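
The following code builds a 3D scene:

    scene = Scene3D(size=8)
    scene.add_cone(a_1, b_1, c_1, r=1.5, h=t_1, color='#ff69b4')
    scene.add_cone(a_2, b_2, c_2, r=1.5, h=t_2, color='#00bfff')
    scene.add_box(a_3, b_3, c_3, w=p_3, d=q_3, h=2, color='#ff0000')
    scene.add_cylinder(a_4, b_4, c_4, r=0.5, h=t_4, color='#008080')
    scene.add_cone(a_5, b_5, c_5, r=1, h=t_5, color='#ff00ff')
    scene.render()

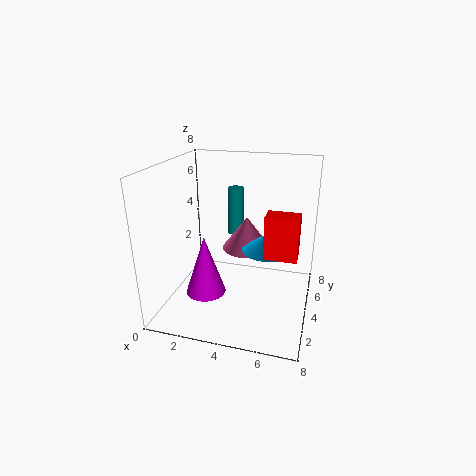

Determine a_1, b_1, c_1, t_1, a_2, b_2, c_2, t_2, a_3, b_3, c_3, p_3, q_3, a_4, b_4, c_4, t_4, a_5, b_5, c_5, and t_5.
a_1 = 4
b_1 = 6
c_1 = 2.5
t_1 = 2
a_2 = 5.5
b_2 = 5
c_2 = 3
t_2 = 1
a_3 = 6
b_3 = 1
c_3 = 4.5
p_3 = 1.5
q_3 = 1
a_4 = 3
b_4 = 7
c_4 = 3
t_4 = 3
a_5 = 3
b_5 = 1.5
c_5 = 2
t_5 = 3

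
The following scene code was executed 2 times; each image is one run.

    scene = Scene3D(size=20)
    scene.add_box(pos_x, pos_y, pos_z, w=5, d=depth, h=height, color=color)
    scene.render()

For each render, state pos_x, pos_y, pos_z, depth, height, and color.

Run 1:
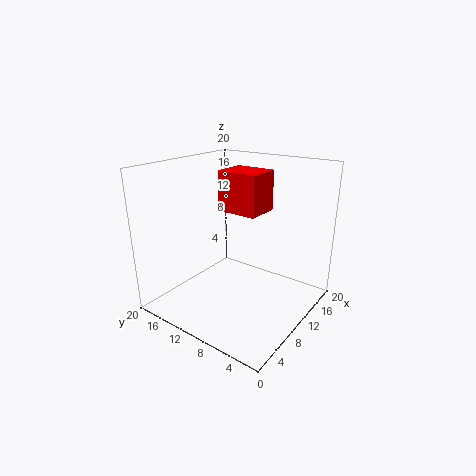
pos_x = 10.75
pos_y = 8
pos_z = 13
depth = 6
height = 5.75
color = 'red'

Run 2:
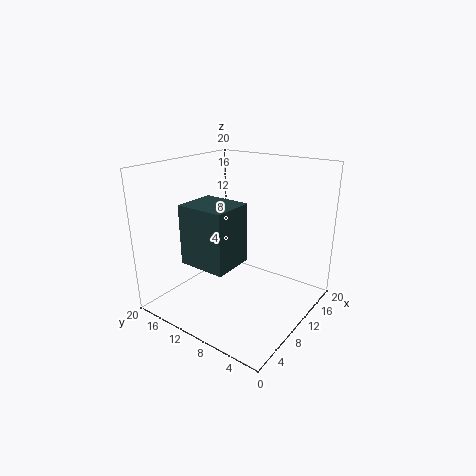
pos_x = 0.25
pos_y = 5.25
pos_z = 10
depth = 5.75
height = 7
color = 'darkslategray'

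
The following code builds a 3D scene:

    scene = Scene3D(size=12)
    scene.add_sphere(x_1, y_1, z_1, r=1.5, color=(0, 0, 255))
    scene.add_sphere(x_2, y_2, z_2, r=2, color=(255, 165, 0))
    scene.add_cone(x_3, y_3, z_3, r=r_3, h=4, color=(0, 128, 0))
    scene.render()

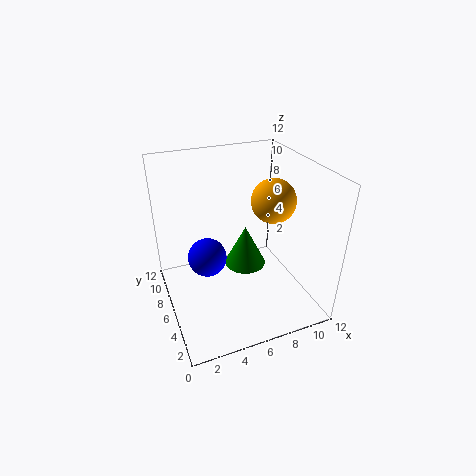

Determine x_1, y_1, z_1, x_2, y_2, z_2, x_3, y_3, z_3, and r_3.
x_1 = 3, y_1 = 5, z_1 = 5.5, x_2 = 10, y_2 = 7.5, z_2 = 8, x_3 = 8, y_3 = 9, z_3 = 1, r_3 = 2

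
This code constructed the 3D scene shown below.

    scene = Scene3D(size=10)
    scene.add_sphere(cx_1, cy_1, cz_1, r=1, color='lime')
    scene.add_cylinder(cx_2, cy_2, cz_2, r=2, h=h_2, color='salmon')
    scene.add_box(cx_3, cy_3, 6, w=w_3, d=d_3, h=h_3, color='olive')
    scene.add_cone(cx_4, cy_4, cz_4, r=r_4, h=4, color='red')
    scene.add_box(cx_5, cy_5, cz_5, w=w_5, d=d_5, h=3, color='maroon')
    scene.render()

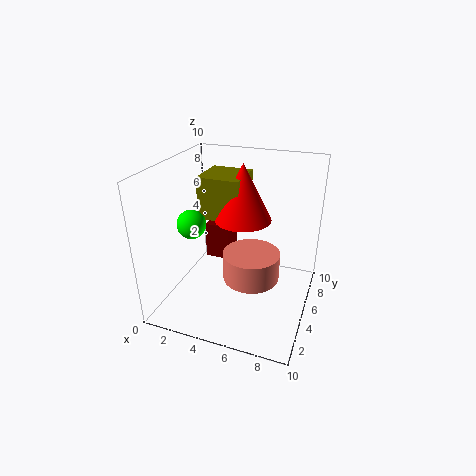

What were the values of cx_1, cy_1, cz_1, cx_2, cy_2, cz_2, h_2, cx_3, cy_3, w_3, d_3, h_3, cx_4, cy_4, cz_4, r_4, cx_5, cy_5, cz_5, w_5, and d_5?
cx_1 = 2, cy_1 = 4, cz_1 = 6, cx_2 = 6, cy_2 = 5, cz_2 = 2, h_2 = 2, cx_3 = 2, cy_3 = 5, w_3 = 3, d_3 = 3, h_3 = 3, cx_4 = 5, cy_4 = 6, cz_4 = 6, r_4 = 2, cx_5 = 1, cy_5 = 8, cz_5 = 1, w_5 = 2, d_5 = 2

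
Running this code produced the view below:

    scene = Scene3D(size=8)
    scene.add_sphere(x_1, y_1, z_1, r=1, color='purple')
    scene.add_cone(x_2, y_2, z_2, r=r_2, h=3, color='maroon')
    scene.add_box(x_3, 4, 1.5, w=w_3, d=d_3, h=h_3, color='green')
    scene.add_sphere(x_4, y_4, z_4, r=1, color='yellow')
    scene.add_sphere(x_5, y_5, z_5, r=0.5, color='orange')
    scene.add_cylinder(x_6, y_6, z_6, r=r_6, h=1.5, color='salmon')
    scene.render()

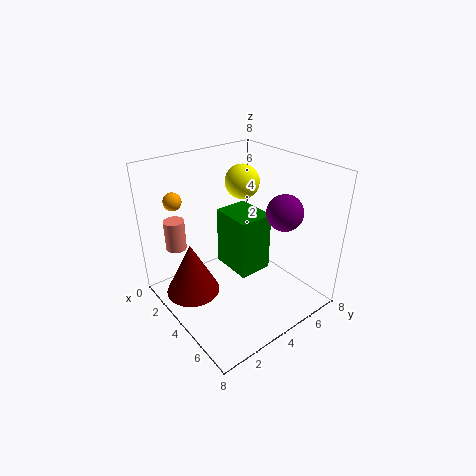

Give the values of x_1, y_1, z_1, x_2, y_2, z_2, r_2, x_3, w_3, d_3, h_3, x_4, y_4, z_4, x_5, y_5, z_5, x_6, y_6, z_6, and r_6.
x_1 = 5.5, y_1 = 6, z_1 = 5.5, x_2 = 3, y_2 = 1.5, z_2 = 1, r_2 = 1.5, x_3 = 2, w_3 = 2.5, d_3 = 2, h_3 = 3.5, x_4 = 2.5, y_4 = 5.5, z_4 = 6.5, x_5 = 1.5, y_5 = 1.5, z_5 = 6, x_6 = 3.5, y_6 = 0.5, z_6 = 4.5, r_6 = 0.5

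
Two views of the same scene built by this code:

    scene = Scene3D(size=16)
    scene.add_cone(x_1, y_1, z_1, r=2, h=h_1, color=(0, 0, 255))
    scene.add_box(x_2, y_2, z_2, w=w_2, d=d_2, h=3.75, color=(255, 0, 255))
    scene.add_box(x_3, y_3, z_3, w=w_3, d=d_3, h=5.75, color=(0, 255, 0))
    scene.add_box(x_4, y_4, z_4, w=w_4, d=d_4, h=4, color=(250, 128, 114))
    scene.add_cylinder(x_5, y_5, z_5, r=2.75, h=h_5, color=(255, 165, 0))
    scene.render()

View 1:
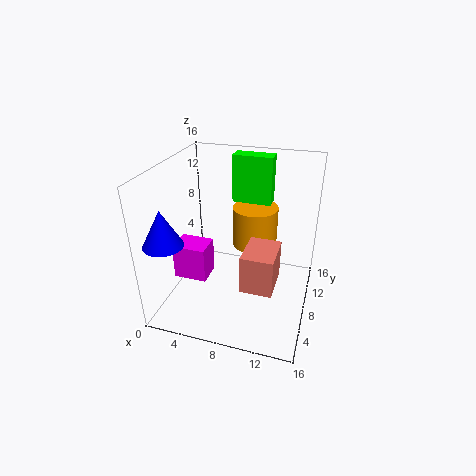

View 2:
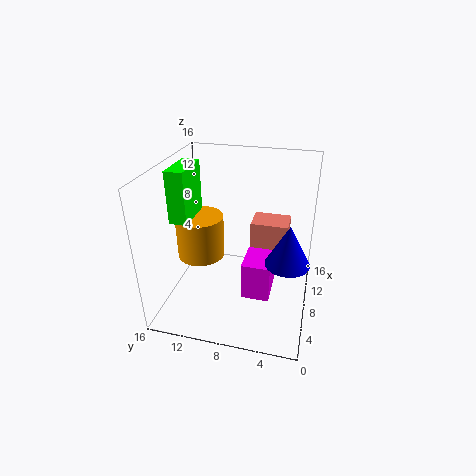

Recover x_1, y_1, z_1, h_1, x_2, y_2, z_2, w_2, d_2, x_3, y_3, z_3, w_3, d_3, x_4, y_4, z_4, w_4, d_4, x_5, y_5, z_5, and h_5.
x_1 = 2.25; y_1 = 2; z_1 = 9.5; h_1 = 3.75; x_2 = 2.25; y_2 = 3.5; z_2 = 4.75; w_2 = 3.5; d_2 = 2.75; x_3 = 5.75; y_3 = 13; z_3 = 10; w_3 = 4.75; d_3 = 2; x_4 = 9.75; y_4 = 2.75; z_4 = 5; w_4 = 3.25; d_4 = 4.25; x_5 = 8.75; y_5 = 12.75; z_5 = 4.75; h_5 = 5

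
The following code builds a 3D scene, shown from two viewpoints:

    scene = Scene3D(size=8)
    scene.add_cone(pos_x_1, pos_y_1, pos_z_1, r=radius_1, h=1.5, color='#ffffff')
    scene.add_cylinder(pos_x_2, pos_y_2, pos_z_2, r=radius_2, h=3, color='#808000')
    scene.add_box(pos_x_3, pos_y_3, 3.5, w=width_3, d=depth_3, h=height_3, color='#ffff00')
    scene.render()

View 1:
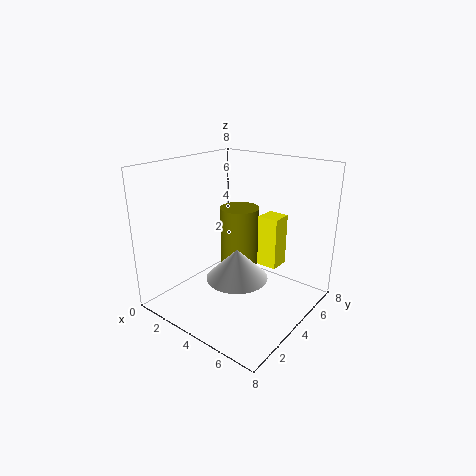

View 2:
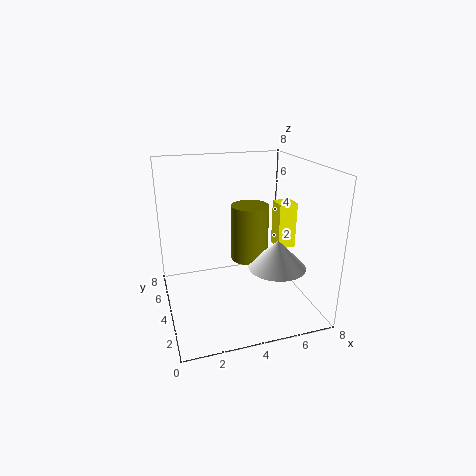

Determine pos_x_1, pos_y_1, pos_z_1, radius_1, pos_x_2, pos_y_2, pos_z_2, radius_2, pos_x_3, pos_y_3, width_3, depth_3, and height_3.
pos_x_1 = 5.5
pos_y_1 = 2
pos_z_1 = 3
radius_1 = 1.5
pos_x_2 = 4.5
pos_y_2 = 3.5
pos_z_2 = 3
radius_2 = 1
pos_x_3 = 6
pos_y_3 = 3
width_3 = 1
depth_3 = 1
height_3 = 2.5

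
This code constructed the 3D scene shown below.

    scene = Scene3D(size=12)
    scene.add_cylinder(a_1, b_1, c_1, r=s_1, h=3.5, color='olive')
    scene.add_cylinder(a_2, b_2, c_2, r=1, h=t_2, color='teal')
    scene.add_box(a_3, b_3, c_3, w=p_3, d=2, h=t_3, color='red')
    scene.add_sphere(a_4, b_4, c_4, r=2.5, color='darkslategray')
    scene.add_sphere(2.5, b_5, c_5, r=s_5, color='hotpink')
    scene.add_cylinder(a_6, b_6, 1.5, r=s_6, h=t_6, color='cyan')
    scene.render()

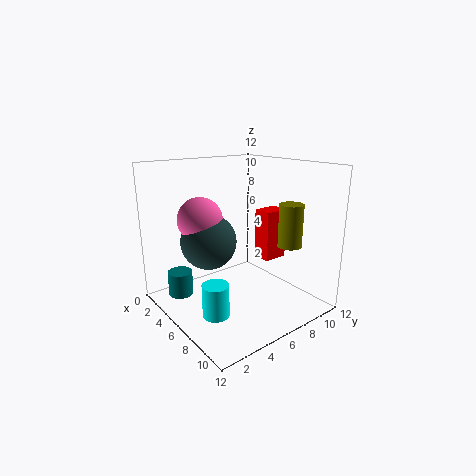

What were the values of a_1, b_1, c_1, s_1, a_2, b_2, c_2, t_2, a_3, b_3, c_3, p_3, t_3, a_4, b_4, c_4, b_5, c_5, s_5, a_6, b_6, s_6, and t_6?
a_1 = 9, b_1 = 9, c_1 = 5.5, s_1 = 1, a_2 = 4, b_2 = 1.5, c_2 = 1.5, t_2 = 2, a_3 = 7, b_3 = 7, c_3 = 4.5, p_3 = 1.5, t_3 = 4, a_4 = 3, b_4 = 5, c_4 = 5, b_5 = 4.5, c_5 = 7, s_5 = 2, a_6 = 8.5, b_6 = 2, s_6 = 1, t_6 = 2.5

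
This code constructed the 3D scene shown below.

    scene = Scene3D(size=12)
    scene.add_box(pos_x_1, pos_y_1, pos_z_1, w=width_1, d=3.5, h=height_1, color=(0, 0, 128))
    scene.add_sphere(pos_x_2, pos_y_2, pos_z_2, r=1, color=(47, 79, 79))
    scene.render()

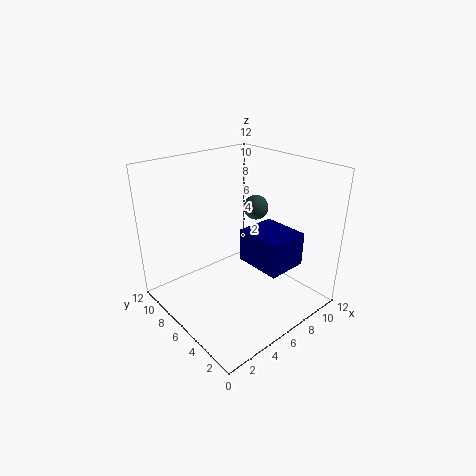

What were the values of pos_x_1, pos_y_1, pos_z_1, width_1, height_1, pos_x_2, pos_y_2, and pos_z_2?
pos_x_1 = 4.5; pos_y_1 = 0.5; pos_z_1 = 5.5; width_1 = 3; height_1 = 2.5; pos_x_2 = 7.5; pos_y_2 = 5.5; pos_z_2 = 8.5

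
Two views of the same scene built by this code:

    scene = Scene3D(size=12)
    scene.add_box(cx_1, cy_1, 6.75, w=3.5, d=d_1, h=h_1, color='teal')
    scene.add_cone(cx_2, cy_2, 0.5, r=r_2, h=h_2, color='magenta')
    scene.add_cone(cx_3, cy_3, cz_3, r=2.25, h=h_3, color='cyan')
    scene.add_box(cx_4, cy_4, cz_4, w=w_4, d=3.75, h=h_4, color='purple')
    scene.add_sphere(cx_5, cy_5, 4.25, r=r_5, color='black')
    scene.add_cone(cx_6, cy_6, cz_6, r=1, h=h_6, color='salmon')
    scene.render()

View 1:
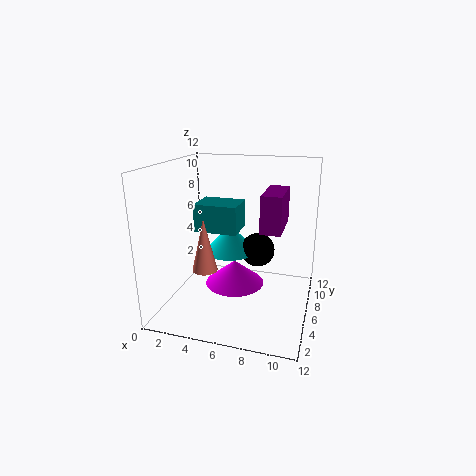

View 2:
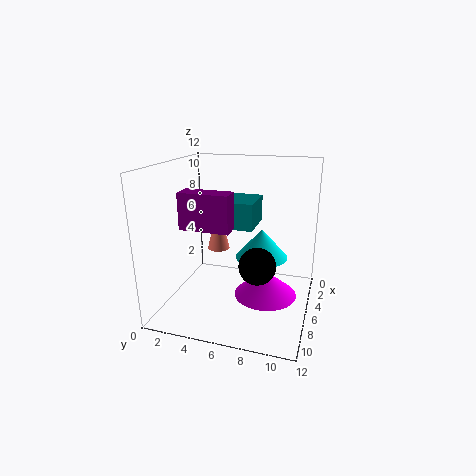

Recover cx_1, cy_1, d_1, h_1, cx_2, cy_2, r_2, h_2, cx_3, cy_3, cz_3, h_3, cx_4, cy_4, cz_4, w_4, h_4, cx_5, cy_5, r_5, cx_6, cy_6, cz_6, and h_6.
cx_1 = 2.75
cy_1 = 4.5
d_1 = 2.75
h_1 = 2.25
cx_2 = 5
cy_2 = 8.25
r_2 = 2.75
h_2 = 2.25
cx_3 = 4.75
cy_3 = 7.75
cz_3 = 4
h_3 = 2.5
cx_4 = 8.5
cy_4 = 2.75
cz_4 = 7.75
w_4 = 1.5
h_4 = 2.75
cx_5 = 7.25
cy_5 = 8
r_5 = 1.5
cx_6 = 4
cy_6 = 3.5
cz_6 = 4
h_6 = 4.25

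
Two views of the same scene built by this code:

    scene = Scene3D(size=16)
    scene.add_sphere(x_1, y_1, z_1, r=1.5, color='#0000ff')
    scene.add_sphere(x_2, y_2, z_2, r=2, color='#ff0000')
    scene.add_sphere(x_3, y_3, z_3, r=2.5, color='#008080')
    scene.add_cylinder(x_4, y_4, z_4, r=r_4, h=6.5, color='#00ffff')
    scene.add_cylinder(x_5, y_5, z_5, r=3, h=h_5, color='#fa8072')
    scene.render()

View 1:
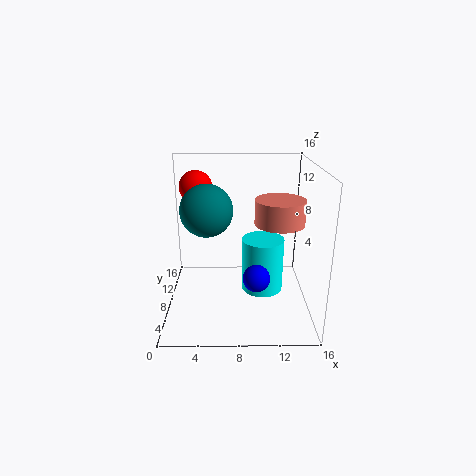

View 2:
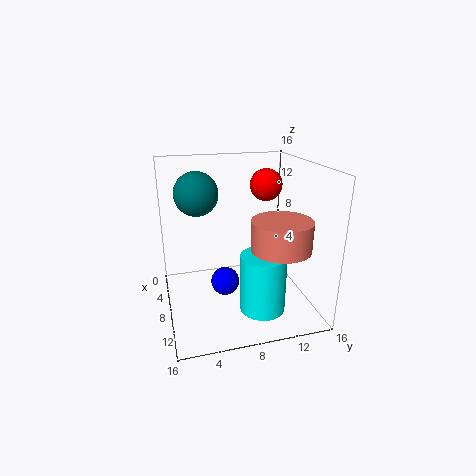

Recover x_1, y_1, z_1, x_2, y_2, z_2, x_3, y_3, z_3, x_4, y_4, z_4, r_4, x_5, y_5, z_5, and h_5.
x_1 = 10, y_1 = 6, z_1 = 4, x_2 = 3, y_2 = 13, z_2 = 12.5, x_3 = 5, y_3 = 4, z_3 = 12.5, x_4 = 11, y_4 = 10, z_4 = 0.5, r_4 = 2.5, x_5 = 13, y_5 = 11, z_5 = 8.5, h_5 = 3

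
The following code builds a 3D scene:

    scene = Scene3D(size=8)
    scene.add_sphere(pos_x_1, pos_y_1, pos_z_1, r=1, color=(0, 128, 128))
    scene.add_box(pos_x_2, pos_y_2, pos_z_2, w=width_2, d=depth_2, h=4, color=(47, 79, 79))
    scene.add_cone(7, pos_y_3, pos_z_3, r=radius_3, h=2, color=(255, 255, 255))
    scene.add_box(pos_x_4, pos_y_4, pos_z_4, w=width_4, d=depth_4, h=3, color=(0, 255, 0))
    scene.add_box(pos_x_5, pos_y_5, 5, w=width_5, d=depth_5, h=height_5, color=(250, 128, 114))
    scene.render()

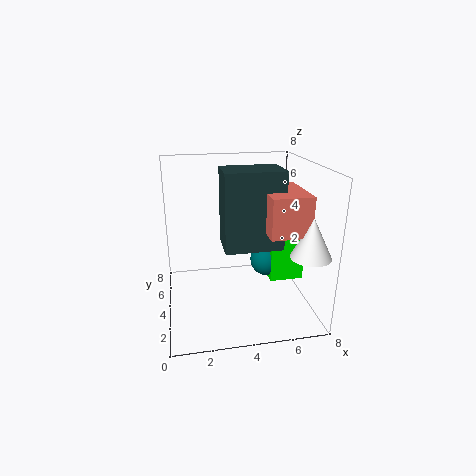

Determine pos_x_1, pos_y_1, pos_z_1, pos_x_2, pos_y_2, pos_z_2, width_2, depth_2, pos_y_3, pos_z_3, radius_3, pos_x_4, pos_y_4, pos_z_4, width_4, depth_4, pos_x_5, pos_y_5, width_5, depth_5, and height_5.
pos_x_1 = 6; pos_y_1 = 5; pos_z_1 = 2; pos_x_2 = 3; pos_y_2 = 2; pos_z_2 = 4; width_2 = 3; depth_2 = 2; pos_y_3 = 1; pos_z_3 = 4; radius_3 = 1; pos_x_4 = 6; pos_y_4 = 4; pos_z_4 = 1; width_4 = 2; depth_4 = 2; pos_x_5 = 5; pos_y_5 = 1; width_5 = 2; depth_5 = 3; height_5 = 2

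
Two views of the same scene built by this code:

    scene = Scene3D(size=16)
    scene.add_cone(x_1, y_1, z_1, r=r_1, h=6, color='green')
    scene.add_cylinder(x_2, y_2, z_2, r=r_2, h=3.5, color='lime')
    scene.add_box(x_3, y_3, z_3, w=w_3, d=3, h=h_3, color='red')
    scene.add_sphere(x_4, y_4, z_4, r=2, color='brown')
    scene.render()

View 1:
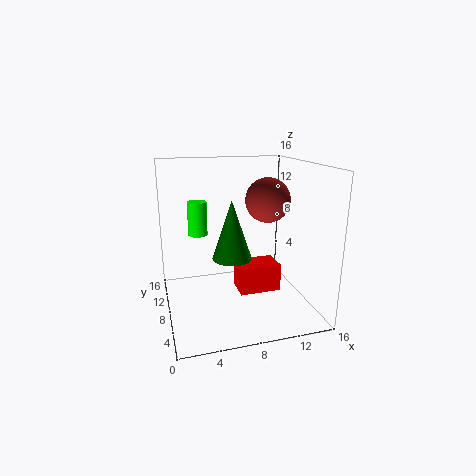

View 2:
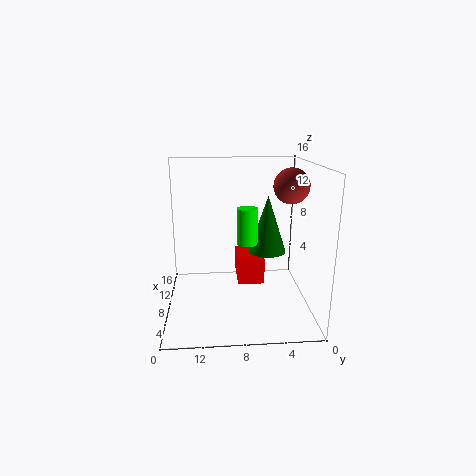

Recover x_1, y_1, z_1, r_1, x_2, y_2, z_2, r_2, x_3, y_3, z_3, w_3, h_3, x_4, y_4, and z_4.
x_1 = 6.5
y_1 = 5
z_1 = 7
r_1 = 2
x_2 = 3.5
y_2 = 7.5
z_2 = 9
r_2 = 1
x_3 = 7.5
y_3 = 5
z_3 = 2.5
w_3 = 4.5
h_3 = 3
x_4 = 9
y_4 = 2
z_4 = 13.5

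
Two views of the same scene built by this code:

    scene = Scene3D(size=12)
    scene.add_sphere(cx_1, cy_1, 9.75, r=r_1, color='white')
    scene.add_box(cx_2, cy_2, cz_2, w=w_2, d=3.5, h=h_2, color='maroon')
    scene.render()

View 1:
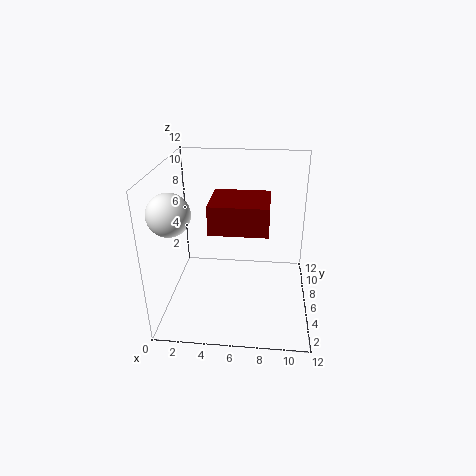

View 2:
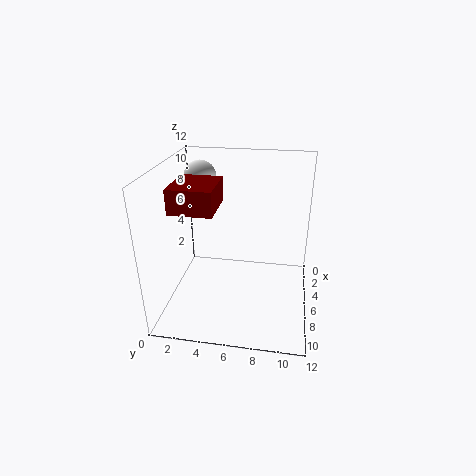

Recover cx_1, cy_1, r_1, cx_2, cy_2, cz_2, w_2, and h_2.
cx_1 = 1.75, cy_1 = 1.75, r_1 = 1.5, cx_2 = 4.5, cy_2 = 1, cz_2 = 8.75, w_2 = 4, h_2 = 2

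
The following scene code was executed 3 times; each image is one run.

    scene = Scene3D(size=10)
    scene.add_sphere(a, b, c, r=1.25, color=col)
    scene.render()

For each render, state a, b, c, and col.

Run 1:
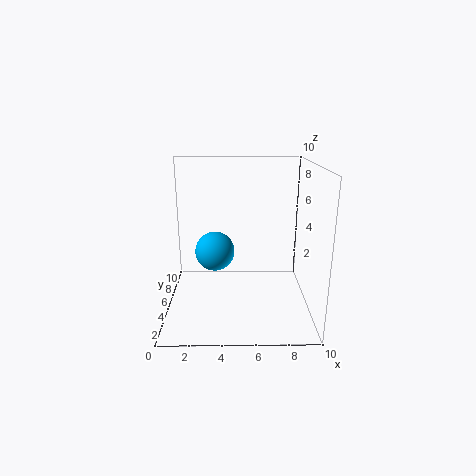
a = 3.5; b = 3.25; c = 4.75; col = 'deepskyblue'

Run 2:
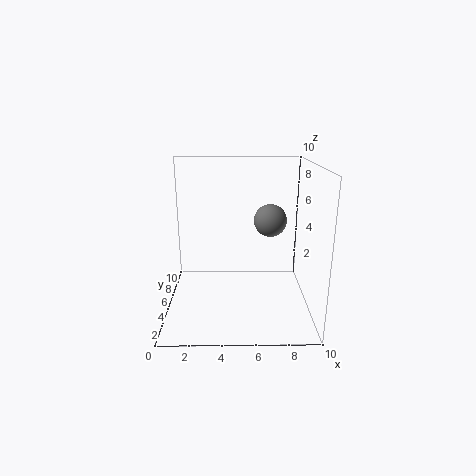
a = 7.5; b = 7.5; c = 5.5; col = 'gray'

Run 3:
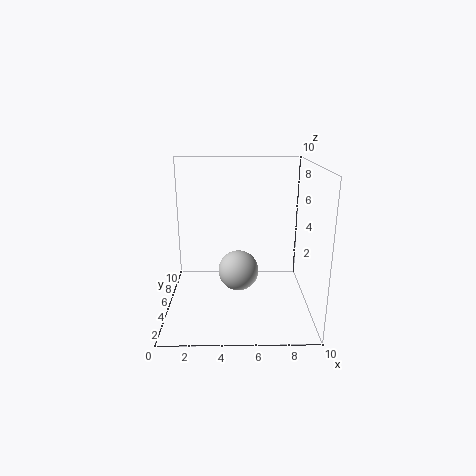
a = 5; b = 2.5; c = 3.75; col = 'lightgray'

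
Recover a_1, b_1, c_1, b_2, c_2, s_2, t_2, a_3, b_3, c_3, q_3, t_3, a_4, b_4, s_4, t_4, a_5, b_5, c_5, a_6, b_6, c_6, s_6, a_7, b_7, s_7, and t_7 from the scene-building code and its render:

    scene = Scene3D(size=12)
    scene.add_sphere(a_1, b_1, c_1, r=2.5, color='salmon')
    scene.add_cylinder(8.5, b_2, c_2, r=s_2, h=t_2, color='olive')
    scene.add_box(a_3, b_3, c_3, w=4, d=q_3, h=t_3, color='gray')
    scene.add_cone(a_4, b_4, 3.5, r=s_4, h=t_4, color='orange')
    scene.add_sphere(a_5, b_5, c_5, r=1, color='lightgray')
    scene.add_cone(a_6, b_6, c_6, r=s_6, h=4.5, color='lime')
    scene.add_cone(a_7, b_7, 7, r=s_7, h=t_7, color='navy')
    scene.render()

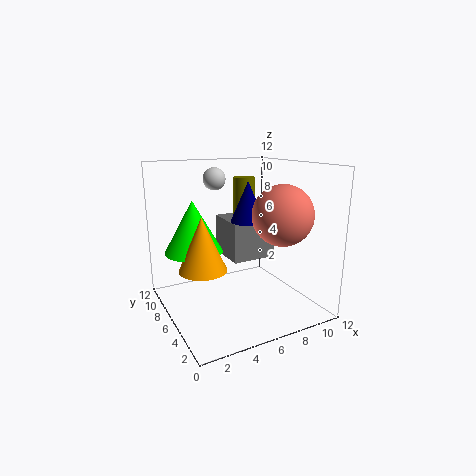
a_1 = 9
b_1 = 4
c_1 = 8
b_2 = 9.5
c_2 = 6.5
s_2 = 1
t_2 = 4
a_3 = 6
b_3 = 6.5
c_3 = 3.5
q_3 = 4
t_3 = 3.5
a_4 = 3
b_4 = 6.5
s_4 = 2
t_4 = 4.5
a_5 = 5.5
b_5 = 9.5
c_5 = 10.5
a_6 = 3
b_6 = 8.5
c_6 = 4.5
s_6 = 2.5
a_7 = 7.5
b_7 = 7
s_7 = 1.5
t_7 = 3.5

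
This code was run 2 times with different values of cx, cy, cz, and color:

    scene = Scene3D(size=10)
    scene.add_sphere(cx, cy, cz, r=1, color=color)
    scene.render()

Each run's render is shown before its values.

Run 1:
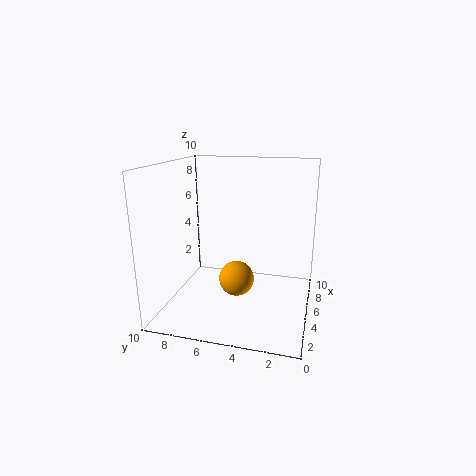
cx = 1, cy = 4, cz = 4, color = 'orange'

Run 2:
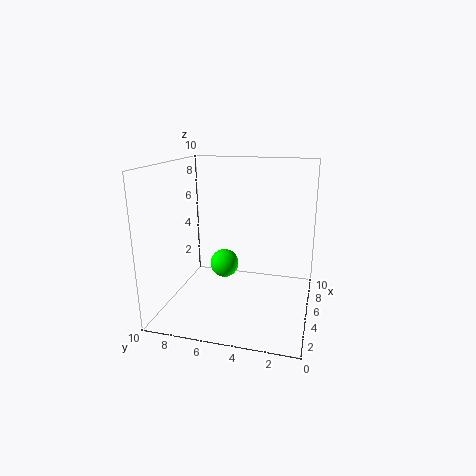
cx = 5, cy = 6, cz = 3, color = 'lime'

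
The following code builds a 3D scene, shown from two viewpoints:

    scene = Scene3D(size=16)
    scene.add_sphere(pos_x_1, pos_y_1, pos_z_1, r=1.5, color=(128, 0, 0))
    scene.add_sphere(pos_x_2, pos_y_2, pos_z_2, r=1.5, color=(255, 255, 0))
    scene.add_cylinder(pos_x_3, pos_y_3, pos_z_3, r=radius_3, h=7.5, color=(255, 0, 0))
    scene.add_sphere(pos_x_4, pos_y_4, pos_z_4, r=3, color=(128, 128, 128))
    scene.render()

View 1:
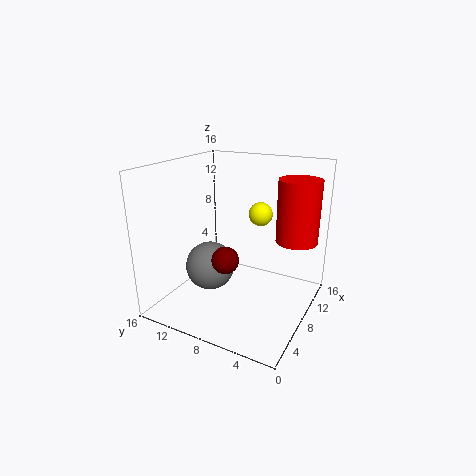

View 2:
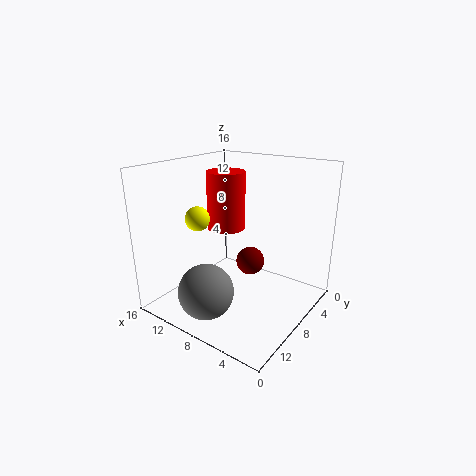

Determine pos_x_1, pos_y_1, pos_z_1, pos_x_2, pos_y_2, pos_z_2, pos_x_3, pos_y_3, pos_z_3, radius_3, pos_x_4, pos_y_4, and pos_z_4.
pos_x_1 = 6
pos_y_1 = 8.5
pos_z_1 = 6
pos_x_2 = 14
pos_y_2 = 8
pos_z_2 = 9
pos_x_3 = 13.5
pos_y_3 = 3
pos_z_3 = 6.5
radius_3 = 2.5
pos_x_4 = 9
pos_y_4 = 12.5
pos_z_4 = 3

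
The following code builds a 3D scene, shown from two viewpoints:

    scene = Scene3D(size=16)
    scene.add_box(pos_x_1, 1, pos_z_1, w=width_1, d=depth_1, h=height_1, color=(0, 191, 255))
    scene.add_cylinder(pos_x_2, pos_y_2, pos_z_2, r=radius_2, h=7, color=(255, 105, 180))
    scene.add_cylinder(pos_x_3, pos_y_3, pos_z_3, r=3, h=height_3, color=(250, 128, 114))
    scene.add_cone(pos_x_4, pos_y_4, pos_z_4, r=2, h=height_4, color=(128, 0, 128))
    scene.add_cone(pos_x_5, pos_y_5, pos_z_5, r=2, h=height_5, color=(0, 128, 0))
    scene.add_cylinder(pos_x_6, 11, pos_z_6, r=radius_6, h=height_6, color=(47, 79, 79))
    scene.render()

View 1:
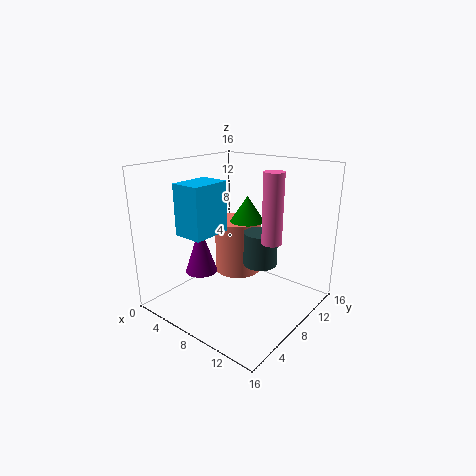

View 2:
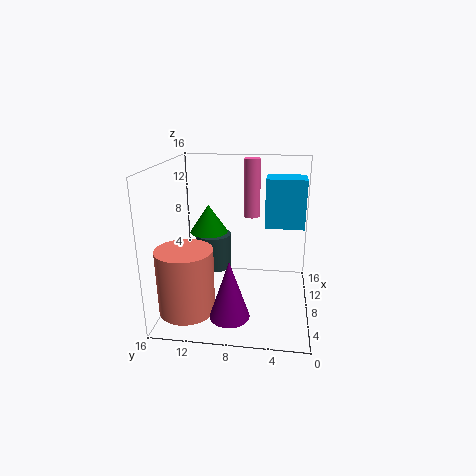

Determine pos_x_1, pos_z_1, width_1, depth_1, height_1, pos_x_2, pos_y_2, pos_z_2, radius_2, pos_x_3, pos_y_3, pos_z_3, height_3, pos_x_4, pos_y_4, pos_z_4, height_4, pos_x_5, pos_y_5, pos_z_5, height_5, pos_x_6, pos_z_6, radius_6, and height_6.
pos_x_1 = 6; pos_z_1 = 10; width_1 = 3; depth_1 = 4; height_1 = 5; pos_x_2 = 13; pos_y_2 = 7; pos_z_2 = 9; radius_2 = 1; pos_x_3 = 4; pos_y_3 = 13; pos_z_3 = 1; height_3 = 7; pos_x_4 = 2; pos_y_4 = 8; pos_z_4 = 2; height_4 = 6; pos_x_5 = 7; pos_y_5 = 11; pos_z_5 = 9; height_5 = 3; pos_x_6 = 9; pos_z_6 = 4; radius_6 = 2; height_6 = 4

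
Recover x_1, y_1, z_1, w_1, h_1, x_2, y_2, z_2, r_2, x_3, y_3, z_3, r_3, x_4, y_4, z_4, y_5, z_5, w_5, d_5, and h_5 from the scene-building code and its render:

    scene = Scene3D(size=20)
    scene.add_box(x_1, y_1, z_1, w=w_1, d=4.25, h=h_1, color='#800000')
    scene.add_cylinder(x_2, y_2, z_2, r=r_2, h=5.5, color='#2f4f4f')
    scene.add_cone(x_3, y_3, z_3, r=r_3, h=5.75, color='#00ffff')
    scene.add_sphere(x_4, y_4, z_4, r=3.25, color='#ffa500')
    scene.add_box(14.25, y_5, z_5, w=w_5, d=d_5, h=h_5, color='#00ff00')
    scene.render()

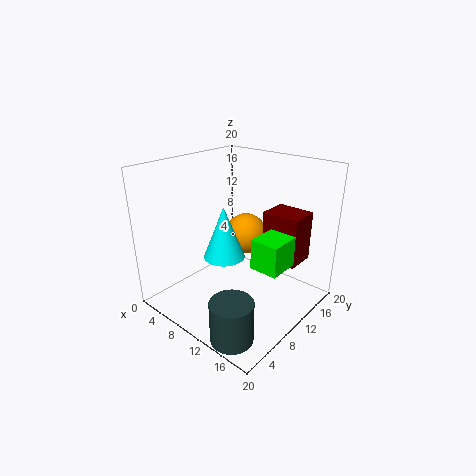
x_1 = 12
y_1 = 13
z_1 = 6.5
w_1 = 5.25
h_1 = 7
x_2 = 15.25
y_2 = 2.75
z_2 = 0.25
r_2 = 2.75
x_3 = 14.5
y_3 = 2.5
z_3 = 12
r_3 = 2.25
x_4 = 6.5
y_4 = 16
z_4 = 7.5
y_5 = 7.5
z_5 = 8
w_5 = 3.75
d_5 = 4.25
h_5 = 4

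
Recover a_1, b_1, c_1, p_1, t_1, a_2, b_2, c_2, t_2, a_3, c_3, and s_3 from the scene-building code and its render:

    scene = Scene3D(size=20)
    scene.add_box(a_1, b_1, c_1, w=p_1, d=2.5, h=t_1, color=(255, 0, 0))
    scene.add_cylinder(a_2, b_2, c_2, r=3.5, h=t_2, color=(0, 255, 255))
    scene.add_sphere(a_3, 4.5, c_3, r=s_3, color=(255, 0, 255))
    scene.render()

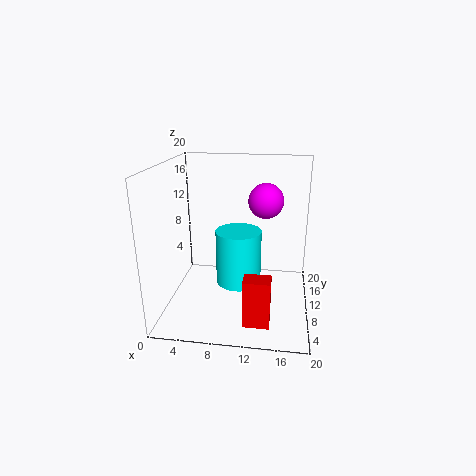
a_1 = 11.5
b_1 = 3
c_1 = 0.5
p_1 = 3.5
t_1 = 6.5
a_2 = 9.5
b_2 = 14
c_2 = 1
t_2 = 8.5
a_3 = 14
c_3 = 17
s_3 = 2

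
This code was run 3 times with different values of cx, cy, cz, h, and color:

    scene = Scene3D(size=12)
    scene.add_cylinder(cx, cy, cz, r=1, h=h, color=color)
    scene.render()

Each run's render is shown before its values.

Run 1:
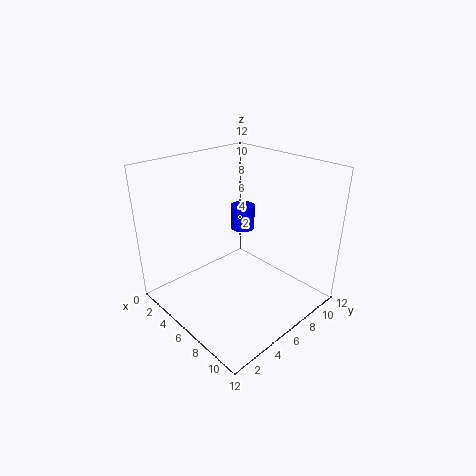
cx = 5.5
cy = 7
cz = 6.5
h = 2
color = 'blue'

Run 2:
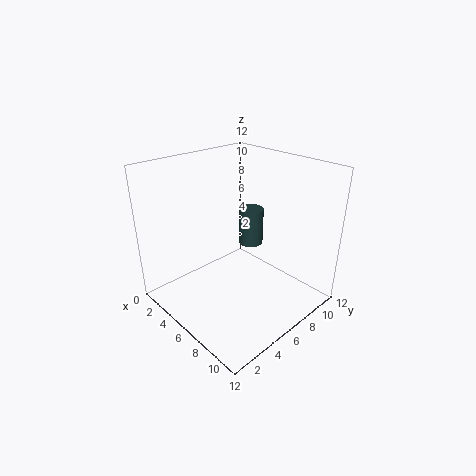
cx = 6.5
cy = 7
cz = 5.5
h = 3
color = 'darkslategray'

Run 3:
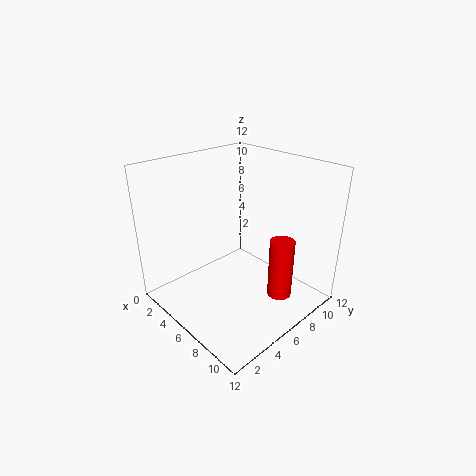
cx = 9.5
cy = 7.5
cz = 1.5
h = 5
color = 'red'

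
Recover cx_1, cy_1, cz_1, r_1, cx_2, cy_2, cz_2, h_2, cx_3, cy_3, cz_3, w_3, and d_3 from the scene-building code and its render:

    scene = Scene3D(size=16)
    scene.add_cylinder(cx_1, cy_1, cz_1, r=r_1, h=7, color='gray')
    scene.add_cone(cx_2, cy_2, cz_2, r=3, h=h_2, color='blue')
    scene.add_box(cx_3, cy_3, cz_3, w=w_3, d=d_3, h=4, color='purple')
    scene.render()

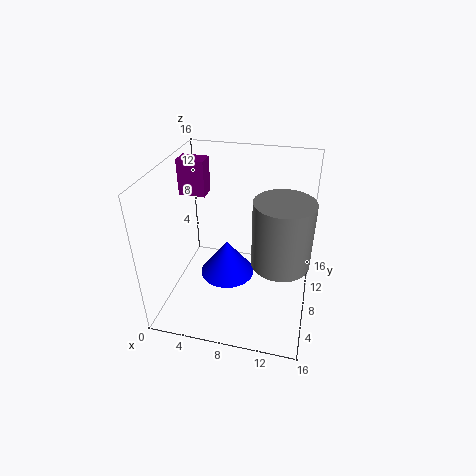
cx_1 = 13, cy_1 = 6, cz_1 = 7, r_1 = 3, cx_2 = 7, cy_2 = 7, cz_2 = 4, h_2 = 4, cx_3 = 1, cy_3 = 9, cz_3 = 12, w_3 = 3, d_3 = 2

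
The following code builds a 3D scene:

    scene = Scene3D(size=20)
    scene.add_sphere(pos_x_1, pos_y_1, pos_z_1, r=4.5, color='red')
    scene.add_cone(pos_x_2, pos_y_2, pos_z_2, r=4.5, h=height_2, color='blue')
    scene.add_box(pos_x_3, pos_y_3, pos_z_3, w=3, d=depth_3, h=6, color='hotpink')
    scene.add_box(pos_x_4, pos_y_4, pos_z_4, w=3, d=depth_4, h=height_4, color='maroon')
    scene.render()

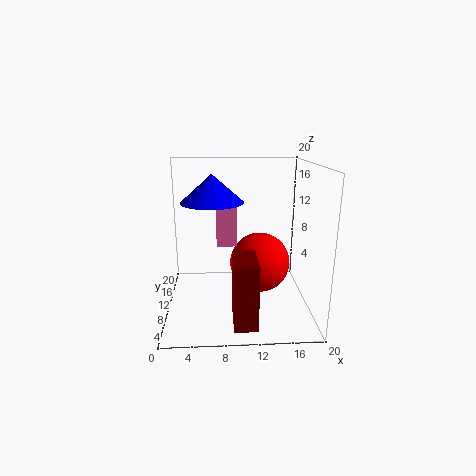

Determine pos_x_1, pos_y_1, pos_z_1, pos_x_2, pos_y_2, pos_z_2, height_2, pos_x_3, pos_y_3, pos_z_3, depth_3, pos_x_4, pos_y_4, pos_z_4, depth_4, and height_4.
pos_x_1 = 13.5, pos_y_1 = 13, pos_z_1 = 5, pos_x_2 = 6.5, pos_y_2 = 12.5, pos_z_2 = 14.5, height_2 = 4, pos_x_3 = 7, pos_y_3 = 12, pos_z_3 = 8, depth_3 = 5.5, pos_x_4 = 9, pos_y_4 = 1, pos_z_4 = 1, depth_4 = 5.5, height_4 = 8.5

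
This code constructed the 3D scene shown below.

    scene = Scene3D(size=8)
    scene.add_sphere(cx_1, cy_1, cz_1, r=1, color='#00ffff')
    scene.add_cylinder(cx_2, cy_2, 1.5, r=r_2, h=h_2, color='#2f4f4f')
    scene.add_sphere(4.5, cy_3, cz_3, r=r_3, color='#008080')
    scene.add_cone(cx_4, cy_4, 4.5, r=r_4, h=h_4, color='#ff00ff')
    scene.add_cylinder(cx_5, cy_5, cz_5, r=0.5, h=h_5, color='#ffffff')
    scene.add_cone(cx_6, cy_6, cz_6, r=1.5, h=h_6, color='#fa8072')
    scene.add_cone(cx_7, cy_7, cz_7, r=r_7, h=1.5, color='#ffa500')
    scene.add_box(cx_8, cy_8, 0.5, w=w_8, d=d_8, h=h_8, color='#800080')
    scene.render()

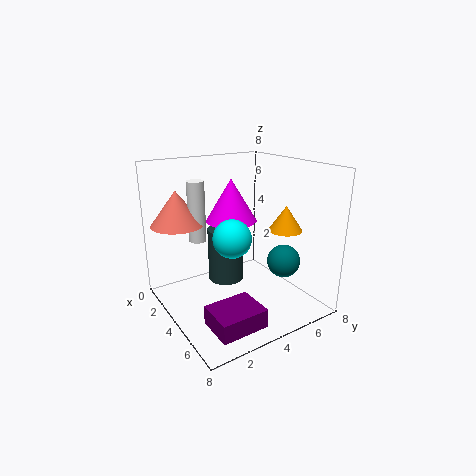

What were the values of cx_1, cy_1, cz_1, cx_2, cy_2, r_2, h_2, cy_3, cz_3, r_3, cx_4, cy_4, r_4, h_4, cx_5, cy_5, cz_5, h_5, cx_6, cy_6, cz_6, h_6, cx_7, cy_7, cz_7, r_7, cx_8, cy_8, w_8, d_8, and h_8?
cx_1 = 5, cy_1 = 3, cz_1 = 4.5, cx_2 = 3.5, cy_2 = 3.5, r_2 = 1, h_2 = 3, cy_3 = 7, cz_3 = 2, r_3 = 1, cx_4 = 2.5, cy_4 = 4.5, r_4 = 1.5, h_4 = 2.5, cx_5 = 2, cy_5 = 2.5, cz_5 = 3.5, h_5 = 3.5, cx_6 = 1.5, cy_6 = 1.5, cz_6 = 4.5, h_6 = 2, cx_7 = 4.5, cy_7 = 7, cz_7 = 4, r_7 = 1, cx_8 = 5.5, cy_8 = 1, w_8 = 2, d_8 = 2.5, h_8 = 1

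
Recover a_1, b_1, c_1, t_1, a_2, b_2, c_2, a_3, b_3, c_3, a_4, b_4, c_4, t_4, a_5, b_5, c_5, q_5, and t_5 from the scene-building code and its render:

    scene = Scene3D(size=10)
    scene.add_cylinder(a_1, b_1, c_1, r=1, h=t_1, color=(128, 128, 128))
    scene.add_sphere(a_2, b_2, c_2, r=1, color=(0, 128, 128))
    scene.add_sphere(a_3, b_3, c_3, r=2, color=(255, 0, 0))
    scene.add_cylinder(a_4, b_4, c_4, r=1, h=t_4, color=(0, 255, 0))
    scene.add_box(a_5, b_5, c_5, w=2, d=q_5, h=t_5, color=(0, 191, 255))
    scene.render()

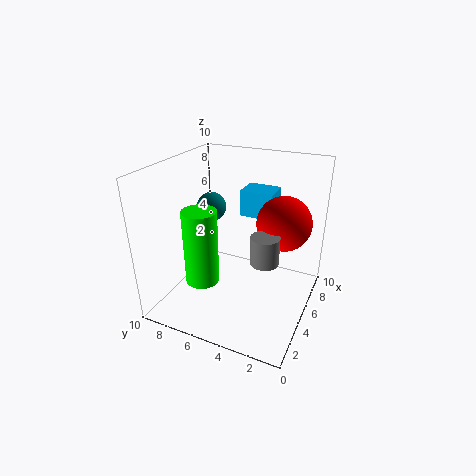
a_1 = 5, b_1 = 3, c_1 = 3.5, t_1 = 2, a_2 = 5, b_2 = 7, c_2 = 7, a_3 = 7.5, b_3 = 2.5, c_3 = 5.5, a_4 = 1, b_4 = 5.5, c_4 = 4, t_4 = 4.5, a_5 = 7.5, b_5 = 3.5, c_5 = 5.5, q_5 = 2.5, t_5 = 2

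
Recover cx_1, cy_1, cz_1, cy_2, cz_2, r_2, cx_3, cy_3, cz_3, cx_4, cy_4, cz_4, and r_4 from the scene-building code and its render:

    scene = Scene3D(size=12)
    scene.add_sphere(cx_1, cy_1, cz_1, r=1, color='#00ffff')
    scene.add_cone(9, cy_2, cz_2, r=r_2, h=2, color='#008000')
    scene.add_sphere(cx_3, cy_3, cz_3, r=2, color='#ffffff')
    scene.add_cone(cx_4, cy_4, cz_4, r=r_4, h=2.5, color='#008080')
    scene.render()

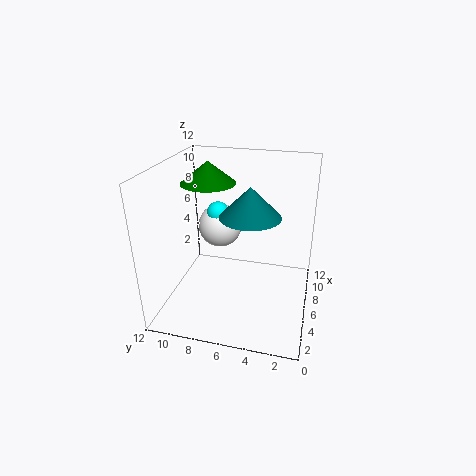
cx_1 = 8.5; cy_1 = 8.5; cz_1 = 7; cy_2 = 9.5; cz_2 = 9.5; r_2 = 2.5; cx_3 = 9; cy_3 = 8.5; cz_3 = 5.5; cx_4 = 6; cy_4 = 5; cz_4 = 8; r_4 = 2.5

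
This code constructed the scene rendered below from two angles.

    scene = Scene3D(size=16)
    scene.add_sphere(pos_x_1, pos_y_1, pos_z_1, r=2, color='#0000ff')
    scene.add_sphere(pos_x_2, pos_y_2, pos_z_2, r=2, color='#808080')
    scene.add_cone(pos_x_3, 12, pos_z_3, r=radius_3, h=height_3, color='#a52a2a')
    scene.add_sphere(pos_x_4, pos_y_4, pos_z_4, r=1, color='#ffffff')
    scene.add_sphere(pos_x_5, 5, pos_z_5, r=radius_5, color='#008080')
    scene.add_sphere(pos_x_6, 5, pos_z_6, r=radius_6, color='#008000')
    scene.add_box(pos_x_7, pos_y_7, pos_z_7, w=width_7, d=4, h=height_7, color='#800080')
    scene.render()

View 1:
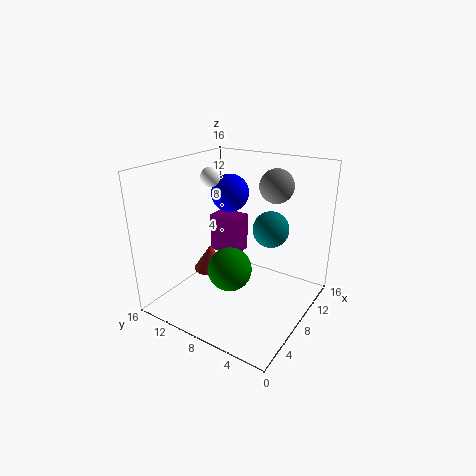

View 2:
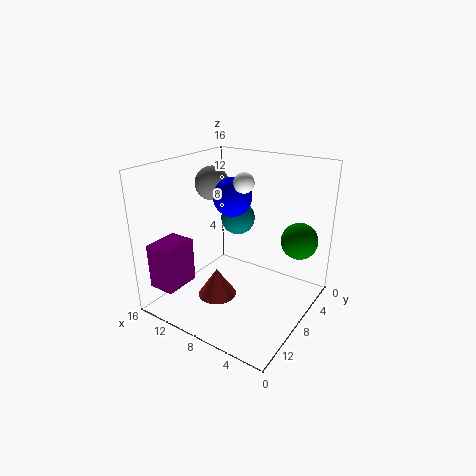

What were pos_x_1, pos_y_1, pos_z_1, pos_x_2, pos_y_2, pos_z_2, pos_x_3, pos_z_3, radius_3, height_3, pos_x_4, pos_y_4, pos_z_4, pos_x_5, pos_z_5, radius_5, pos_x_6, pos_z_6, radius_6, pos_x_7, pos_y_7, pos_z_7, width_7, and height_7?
pos_x_1 = 8, pos_y_1 = 9, pos_z_1 = 13, pos_x_2 = 13, pos_y_2 = 6, pos_z_2 = 13, pos_x_3 = 8, pos_z_3 = 3, radius_3 = 2, height_3 = 3, pos_x_4 = 6, pos_y_4 = 10, pos_z_4 = 15, pos_x_5 = 10, pos_z_5 = 9, radius_5 = 2, pos_x_6 = 2, pos_z_6 = 8, radius_6 = 2, pos_x_7 = 12, pos_y_7 = 11, pos_z_7 = 3, width_7 = 3, height_7 = 5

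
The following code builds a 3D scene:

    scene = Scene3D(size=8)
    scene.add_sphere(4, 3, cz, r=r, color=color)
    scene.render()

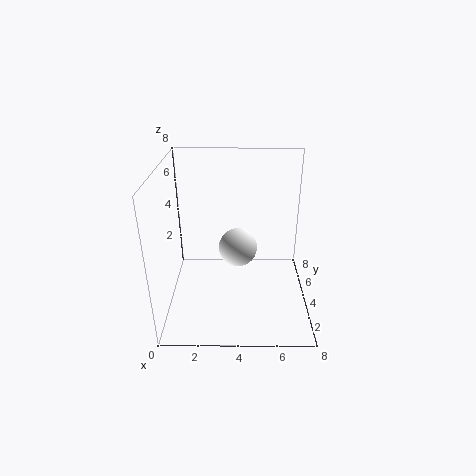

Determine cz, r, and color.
cz = 4
r = 1
color = 'white'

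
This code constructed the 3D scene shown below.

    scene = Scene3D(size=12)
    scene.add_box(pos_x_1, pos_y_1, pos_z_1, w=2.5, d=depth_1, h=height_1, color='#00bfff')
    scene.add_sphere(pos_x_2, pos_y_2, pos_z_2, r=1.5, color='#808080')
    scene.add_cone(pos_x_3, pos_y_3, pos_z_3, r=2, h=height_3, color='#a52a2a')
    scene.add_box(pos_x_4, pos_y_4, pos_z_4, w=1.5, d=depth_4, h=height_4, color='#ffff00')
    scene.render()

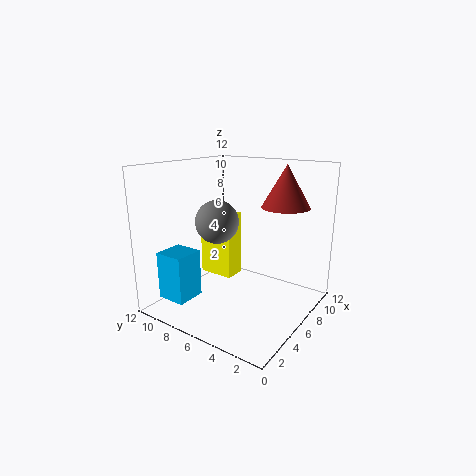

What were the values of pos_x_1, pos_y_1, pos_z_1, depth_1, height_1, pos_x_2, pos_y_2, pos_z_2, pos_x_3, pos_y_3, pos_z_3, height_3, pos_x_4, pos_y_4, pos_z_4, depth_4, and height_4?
pos_x_1 = 1.5, pos_y_1 = 8.5, pos_z_1 = 1, depth_1 = 2.5, height_1 = 4, pos_x_2 = 2, pos_y_2 = 5, pos_z_2 = 8.5, pos_x_3 = 8.5, pos_y_3 = 3, pos_z_3 = 8.5, height_3 = 3.5, pos_x_4 = 2, pos_y_4 = 4, pos_z_4 = 4.5, depth_4 = 2.5, height_4 = 4.5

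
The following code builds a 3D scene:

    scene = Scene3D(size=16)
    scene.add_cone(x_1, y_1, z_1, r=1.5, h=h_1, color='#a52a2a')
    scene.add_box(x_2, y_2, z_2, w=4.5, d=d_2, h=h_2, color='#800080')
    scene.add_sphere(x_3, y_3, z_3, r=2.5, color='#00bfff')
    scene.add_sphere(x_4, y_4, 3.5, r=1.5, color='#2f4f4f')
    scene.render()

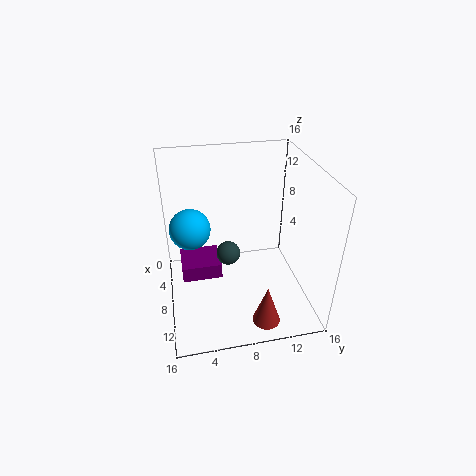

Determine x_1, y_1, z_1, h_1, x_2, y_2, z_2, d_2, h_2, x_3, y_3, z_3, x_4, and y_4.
x_1 = 13.5, y_1 = 10, z_1 = 0.5, h_1 = 4.5, x_2 = 1, y_2 = 1.5, z_2 = 0.5, d_2 = 5, h_2 = 2, x_3 = 3.5, y_3 = 3, z_3 = 7, x_4 = 4.5, y_4 = 7.5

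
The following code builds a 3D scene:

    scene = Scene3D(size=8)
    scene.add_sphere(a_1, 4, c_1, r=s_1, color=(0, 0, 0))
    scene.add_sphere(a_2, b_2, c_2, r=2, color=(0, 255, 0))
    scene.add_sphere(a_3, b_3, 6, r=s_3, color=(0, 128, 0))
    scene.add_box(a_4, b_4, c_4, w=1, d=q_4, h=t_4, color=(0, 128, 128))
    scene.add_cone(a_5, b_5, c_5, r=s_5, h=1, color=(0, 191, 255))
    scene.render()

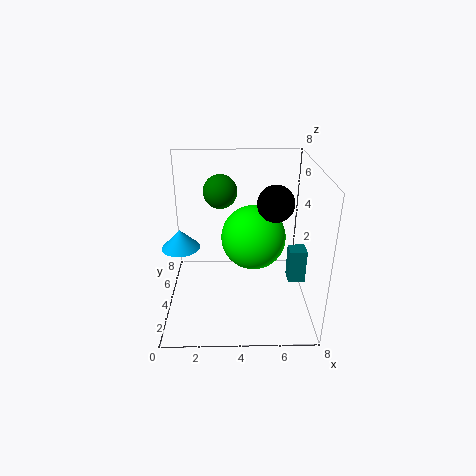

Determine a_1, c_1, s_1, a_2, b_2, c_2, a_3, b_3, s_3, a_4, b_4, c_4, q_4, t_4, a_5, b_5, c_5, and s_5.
a_1 = 6; c_1 = 6; s_1 = 1; a_2 = 5; b_2 = 6; c_2 = 3; a_3 = 3; b_3 = 6; s_3 = 1; a_4 = 7; b_4 = 4; c_4 = 1; q_4 = 1; t_4 = 2; a_5 = 1; b_5 = 3; c_5 = 4; s_5 = 1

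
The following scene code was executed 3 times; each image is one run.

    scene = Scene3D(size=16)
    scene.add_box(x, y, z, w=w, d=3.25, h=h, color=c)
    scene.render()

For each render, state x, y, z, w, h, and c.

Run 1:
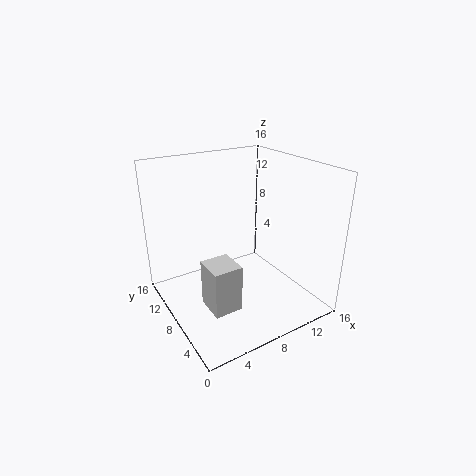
x = 2.75
y = 3.5
z = 2.25
w = 3
h = 5
c = 'lightgray'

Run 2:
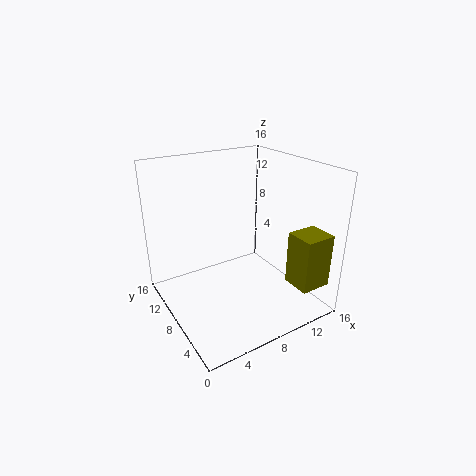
x = 12.25
y = 1.25
z = 3
w = 3.5
h = 6
c = 'olive'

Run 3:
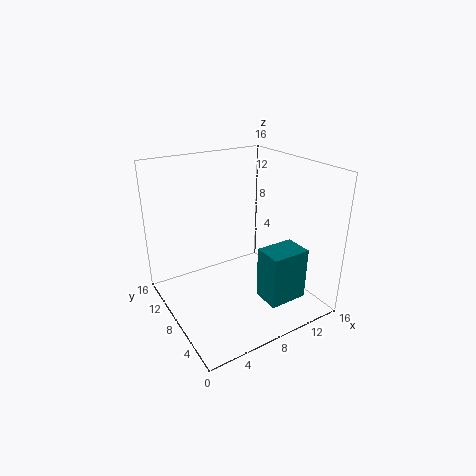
x = 9.5
y = 3
z = 1
w = 4.5
h = 6
c = 'teal'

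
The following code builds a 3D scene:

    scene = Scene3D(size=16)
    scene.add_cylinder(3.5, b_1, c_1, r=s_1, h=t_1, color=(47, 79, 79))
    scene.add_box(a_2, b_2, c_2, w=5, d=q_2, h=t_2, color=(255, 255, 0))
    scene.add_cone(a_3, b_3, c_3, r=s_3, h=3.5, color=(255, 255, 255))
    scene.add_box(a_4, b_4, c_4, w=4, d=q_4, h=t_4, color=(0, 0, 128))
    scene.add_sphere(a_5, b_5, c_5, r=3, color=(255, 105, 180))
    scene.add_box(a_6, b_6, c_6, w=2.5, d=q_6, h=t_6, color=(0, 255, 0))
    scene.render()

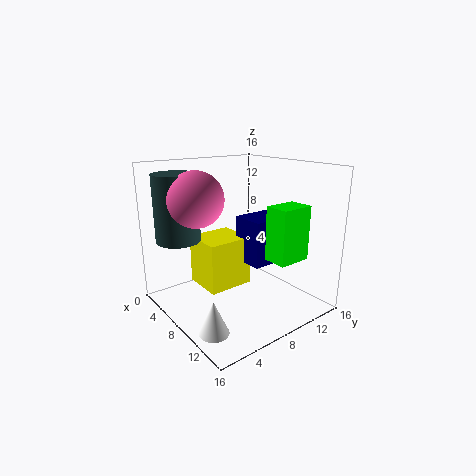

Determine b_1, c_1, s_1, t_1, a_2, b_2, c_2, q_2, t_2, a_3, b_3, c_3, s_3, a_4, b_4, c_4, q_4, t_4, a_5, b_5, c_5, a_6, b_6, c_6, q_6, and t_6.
b_1 = 3; c_1 = 7.5; s_1 = 2.5; t_1 = 7.5; a_2 = 1.5; b_2 = 5.5; c_2 = 1; q_2 = 5.5; t_2 = 6; a_3 = 12; b_3 = 2; c_3 = 0.5; s_3 = 1.5; a_4 = 5; b_4 = 10; c_4 = 4; q_4 = 5; t_4 = 5.5; a_5 = 6; b_5 = 4; c_5 = 12.5; a_6 = 12.5; b_6 = 8; c_6 = 7; q_6 = 3.5; t_6 = 5.5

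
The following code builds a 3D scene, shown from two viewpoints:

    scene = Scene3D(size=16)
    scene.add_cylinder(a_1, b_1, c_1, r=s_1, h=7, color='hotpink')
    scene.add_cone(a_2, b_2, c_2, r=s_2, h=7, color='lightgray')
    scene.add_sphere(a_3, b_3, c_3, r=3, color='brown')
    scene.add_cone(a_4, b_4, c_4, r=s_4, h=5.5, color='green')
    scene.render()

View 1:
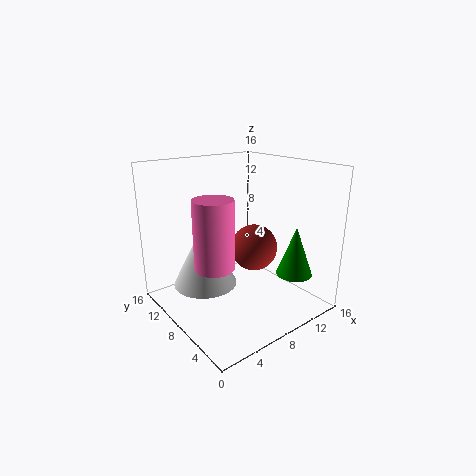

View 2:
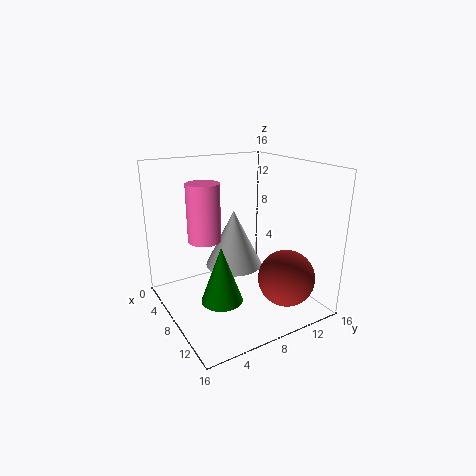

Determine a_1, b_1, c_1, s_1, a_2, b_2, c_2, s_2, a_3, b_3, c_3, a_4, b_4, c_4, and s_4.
a_1 = 3.5, b_1 = 6, c_1 = 6.5, s_1 = 2, a_2 = 4.5, b_2 = 9.5, c_2 = 3, s_2 = 3.5, a_3 = 13, b_3 = 11, c_3 = 4.5, a_4 = 12.5, b_4 = 3.5, c_4 = 4, s_4 = 2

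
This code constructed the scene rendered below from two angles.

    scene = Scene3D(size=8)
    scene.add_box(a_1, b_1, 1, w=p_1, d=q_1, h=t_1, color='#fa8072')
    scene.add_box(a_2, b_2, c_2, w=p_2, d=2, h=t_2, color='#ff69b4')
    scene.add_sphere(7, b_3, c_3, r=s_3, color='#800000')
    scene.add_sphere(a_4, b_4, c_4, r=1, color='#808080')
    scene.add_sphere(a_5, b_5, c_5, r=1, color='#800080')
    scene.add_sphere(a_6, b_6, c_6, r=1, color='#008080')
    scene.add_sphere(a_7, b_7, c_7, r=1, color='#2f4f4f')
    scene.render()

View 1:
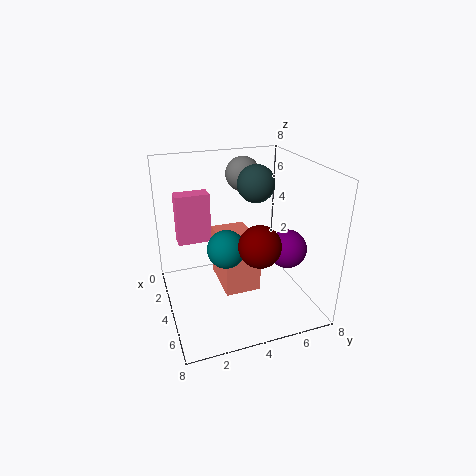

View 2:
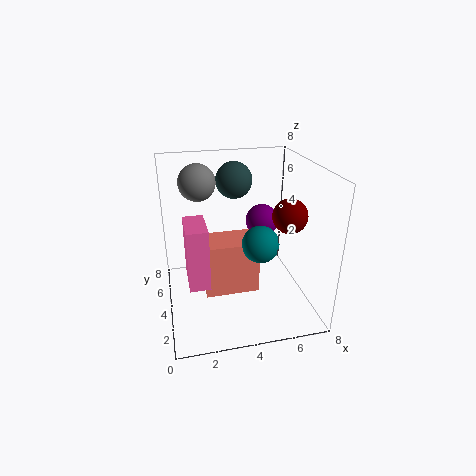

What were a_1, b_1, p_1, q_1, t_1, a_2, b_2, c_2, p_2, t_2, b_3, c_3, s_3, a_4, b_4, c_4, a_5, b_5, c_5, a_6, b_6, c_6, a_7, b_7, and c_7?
a_1 = 2; b_1 = 3; p_1 = 3; q_1 = 2; t_1 = 3; a_2 = 1; b_2 = 1; c_2 = 3; p_2 = 1; t_2 = 3; b_3 = 4; c_3 = 5; s_3 = 1; a_4 = 2; b_4 = 5; c_4 = 7; a_5 = 6; b_5 = 6; c_5 = 4; a_6 = 5; b_6 = 3; c_6 = 4; a_7 = 4; b_7 = 5; c_7 = 7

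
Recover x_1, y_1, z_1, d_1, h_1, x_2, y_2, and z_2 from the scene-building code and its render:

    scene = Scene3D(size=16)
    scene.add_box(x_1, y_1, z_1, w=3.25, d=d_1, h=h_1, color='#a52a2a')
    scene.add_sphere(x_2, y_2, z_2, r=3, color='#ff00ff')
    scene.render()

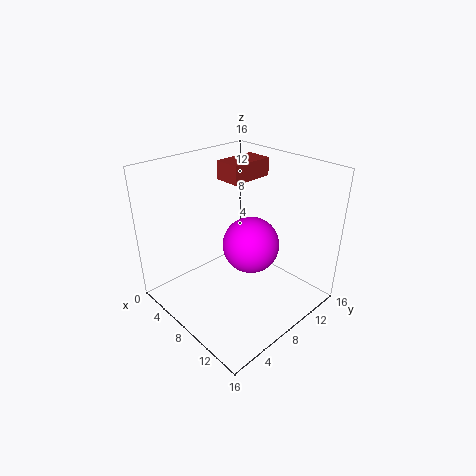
x_1 = 2
y_1 = 10.25
z_1 = 12.75
d_1 = 5.5
h_1 = 2.25
x_2 = 10
y_2 = 8
z_2 = 8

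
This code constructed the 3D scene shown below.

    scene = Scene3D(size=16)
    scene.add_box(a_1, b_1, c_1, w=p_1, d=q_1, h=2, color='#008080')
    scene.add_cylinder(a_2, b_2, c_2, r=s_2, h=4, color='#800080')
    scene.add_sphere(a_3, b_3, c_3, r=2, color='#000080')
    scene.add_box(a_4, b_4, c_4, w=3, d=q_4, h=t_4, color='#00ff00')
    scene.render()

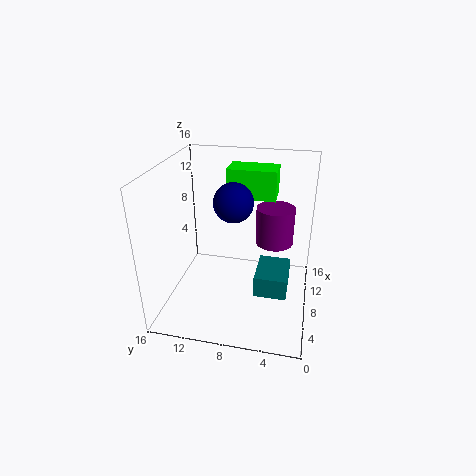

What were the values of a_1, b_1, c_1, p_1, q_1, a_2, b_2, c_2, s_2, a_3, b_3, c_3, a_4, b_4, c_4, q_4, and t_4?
a_1 = 1, b_1 = 2, c_1 = 6, p_1 = 4, q_1 = 3, a_2 = 8, b_2 = 4, c_2 = 8, s_2 = 2, a_3 = 6, b_3 = 8, c_3 = 13, a_4 = 7, b_4 = 4, c_4 = 13, q_4 = 5, t_4 = 3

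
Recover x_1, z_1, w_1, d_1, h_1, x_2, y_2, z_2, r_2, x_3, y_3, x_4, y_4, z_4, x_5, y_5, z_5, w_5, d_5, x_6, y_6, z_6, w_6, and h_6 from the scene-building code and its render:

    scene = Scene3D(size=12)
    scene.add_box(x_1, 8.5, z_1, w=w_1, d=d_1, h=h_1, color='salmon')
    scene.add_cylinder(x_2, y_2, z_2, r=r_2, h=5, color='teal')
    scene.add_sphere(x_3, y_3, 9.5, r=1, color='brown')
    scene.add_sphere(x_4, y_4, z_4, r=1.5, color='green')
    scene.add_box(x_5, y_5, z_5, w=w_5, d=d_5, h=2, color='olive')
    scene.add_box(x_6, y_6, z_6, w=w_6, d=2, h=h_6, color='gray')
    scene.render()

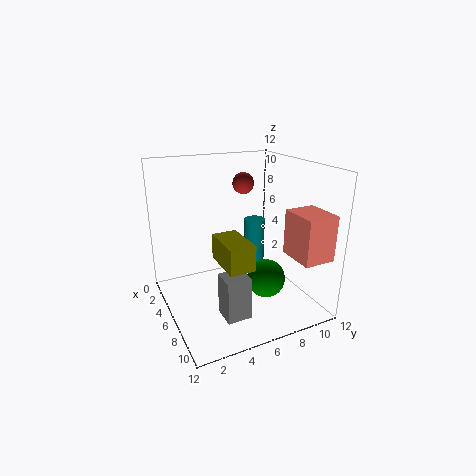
x_1 = 9; z_1 = 5.5; w_1 = 3; d_1 = 2.5; h_1 = 3.5; x_2 = 2.5; y_2 = 9.5; z_2 = 1; r_2 = 1; x_3 = 2; y_3 = 8.5; x_4 = 9; y_4 = 7; z_4 = 3.5; x_5 = 6.5; y_5 = 3.5; z_5 = 5; w_5 = 3.5; d_5 = 2; x_6 = 7.5; y_6 = 3.5; z_6 = 0.5; w_6 = 2; h_6 = 3.5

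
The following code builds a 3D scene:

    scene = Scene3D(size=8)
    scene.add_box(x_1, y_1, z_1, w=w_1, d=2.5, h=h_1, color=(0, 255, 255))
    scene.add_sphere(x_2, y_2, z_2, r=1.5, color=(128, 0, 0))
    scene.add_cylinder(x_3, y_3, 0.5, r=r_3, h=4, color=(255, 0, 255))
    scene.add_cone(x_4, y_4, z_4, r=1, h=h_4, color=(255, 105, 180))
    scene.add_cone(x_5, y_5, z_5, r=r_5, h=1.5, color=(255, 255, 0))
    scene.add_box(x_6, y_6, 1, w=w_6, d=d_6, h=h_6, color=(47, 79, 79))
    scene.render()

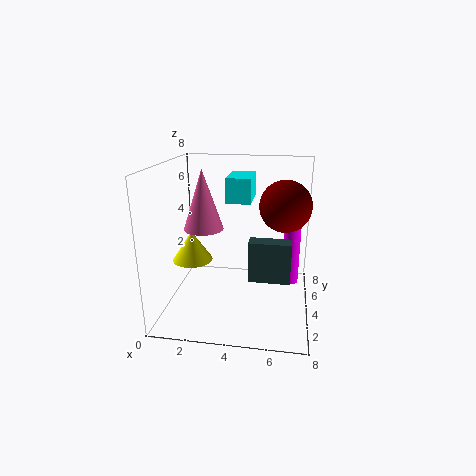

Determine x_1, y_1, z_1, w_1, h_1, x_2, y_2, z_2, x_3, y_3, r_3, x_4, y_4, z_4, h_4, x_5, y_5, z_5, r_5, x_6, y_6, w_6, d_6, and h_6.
x_1 = 3; y_1 = 5.5; z_1 = 5.5; w_1 = 1.5; h_1 = 1.5; x_2 = 6.5; y_2 = 5.5; z_2 = 5.5; x_3 = 7; y_3 = 6; r_3 = 0.5; x_4 = 2.5; y_4 = 2.5; z_4 = 5; h_4 = 3; x_5 = 2; y_5 = 2; z_5 = 3.5; r_5 = 1; x_6 = 4.5; y_6 = 4.5; w_6 = 2.5; d_6 = 1; h_6 = 2.5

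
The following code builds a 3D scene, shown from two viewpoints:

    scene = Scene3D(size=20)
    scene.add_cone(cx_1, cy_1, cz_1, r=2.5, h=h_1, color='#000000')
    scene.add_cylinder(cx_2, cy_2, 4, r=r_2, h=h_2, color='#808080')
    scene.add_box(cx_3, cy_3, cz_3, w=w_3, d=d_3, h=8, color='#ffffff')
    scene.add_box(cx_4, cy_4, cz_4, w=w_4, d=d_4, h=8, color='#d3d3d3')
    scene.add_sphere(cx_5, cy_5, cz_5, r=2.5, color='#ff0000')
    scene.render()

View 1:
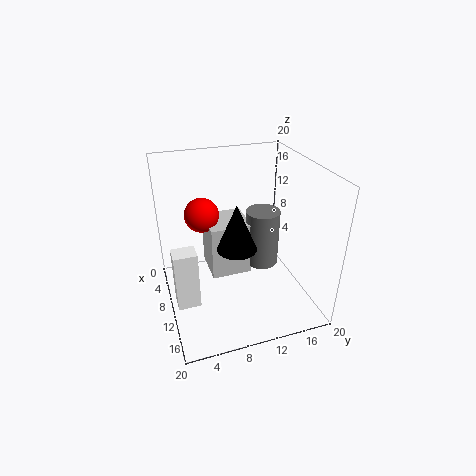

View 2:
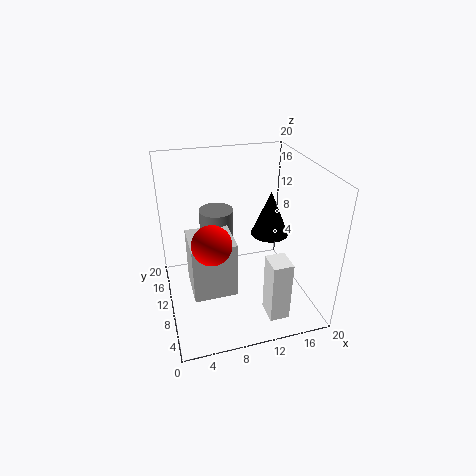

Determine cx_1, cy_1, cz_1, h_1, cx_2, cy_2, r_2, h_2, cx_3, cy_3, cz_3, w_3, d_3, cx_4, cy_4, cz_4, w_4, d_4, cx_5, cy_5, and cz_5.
cx_1 = 14, cy_1 = 8.5, cz_1 = 11, h_1 = 6, cx_2 = 8, cy_2 = 14.5, r_2 = 2.5, h_2 = 8.5, cx_3 = 11.5, cy_3 = 0.5, cz_3 = 3, w_3 = 2.5, d_3 = 3, cx_4 = 3, cy_4 = 6.5, cz_4 = 3, w_4 = 6, d_4 = 6, cx_5 = 5.5, cy_5 = 6, cz_5 = 12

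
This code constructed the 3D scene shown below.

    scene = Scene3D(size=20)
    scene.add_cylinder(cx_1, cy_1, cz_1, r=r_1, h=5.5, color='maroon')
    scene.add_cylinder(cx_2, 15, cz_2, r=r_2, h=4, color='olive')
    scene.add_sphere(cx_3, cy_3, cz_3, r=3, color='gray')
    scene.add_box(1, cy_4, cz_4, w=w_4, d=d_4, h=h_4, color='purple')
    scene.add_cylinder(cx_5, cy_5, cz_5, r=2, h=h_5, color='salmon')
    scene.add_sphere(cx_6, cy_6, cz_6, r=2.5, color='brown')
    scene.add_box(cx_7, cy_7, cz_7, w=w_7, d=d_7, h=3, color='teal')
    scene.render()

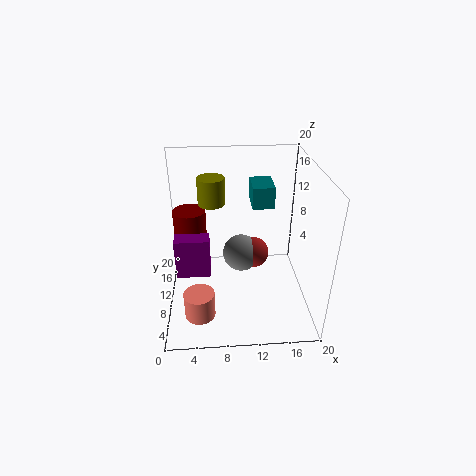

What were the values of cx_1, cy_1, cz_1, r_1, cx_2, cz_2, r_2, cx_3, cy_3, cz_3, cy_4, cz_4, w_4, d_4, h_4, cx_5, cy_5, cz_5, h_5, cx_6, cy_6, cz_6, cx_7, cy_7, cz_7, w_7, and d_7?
cx_1 = 3
cy_1 = 16
cz_1 = 6
r_1 = 2.5
cx_2 = 6.5
cz_2 = 13
r_2 = 2
cx_3 = 11
cy_3 = 16
cz_3 = 3.5
cy_4 = 10
cz_4 = 3.5
w_4 = 5
d_4 = 2.5
h_4 = 6
cx_5 = 4.5
cy_5 = 4
cz_5 = 2
h_5 = 3.5
cx_6 = 13
cy_6 = 16
cz_6 = 3.5
cx_7 = 12
cy_7 = 10.5
cz_7 = 14
w_7 = 3
d_7 = 4.5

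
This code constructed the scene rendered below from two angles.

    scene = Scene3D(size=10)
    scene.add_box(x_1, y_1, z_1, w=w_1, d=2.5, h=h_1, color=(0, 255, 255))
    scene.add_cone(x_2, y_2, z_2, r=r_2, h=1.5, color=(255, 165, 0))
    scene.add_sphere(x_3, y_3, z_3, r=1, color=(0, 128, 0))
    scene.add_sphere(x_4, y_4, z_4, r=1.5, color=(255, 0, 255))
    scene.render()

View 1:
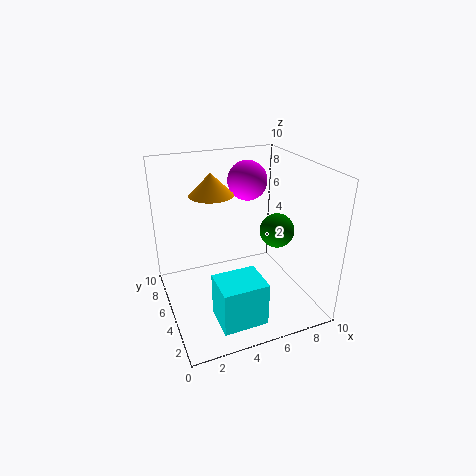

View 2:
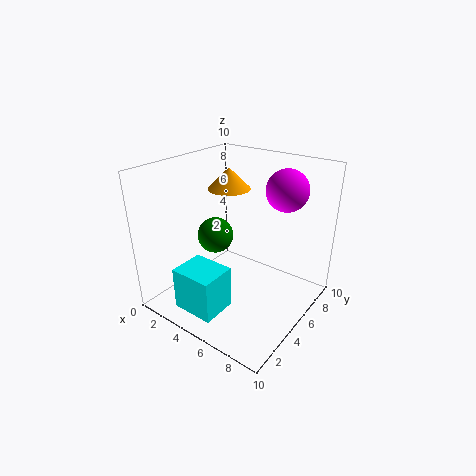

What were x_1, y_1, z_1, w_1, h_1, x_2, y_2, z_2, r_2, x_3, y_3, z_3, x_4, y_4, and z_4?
x_1 = 2.5, y_1 = 1, z_1 = 0.5, w_1 = 3, h_1 = 3, x_2 = 3.5, y_2 = 6, z_2 = 8, r_2 = 1.5, x_3 = 6, y_3 = 1.5, z_3 = 7, x_4 = 7, y_4 = 8, z_4 = 8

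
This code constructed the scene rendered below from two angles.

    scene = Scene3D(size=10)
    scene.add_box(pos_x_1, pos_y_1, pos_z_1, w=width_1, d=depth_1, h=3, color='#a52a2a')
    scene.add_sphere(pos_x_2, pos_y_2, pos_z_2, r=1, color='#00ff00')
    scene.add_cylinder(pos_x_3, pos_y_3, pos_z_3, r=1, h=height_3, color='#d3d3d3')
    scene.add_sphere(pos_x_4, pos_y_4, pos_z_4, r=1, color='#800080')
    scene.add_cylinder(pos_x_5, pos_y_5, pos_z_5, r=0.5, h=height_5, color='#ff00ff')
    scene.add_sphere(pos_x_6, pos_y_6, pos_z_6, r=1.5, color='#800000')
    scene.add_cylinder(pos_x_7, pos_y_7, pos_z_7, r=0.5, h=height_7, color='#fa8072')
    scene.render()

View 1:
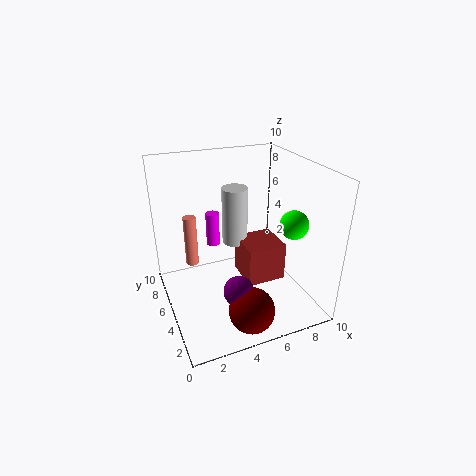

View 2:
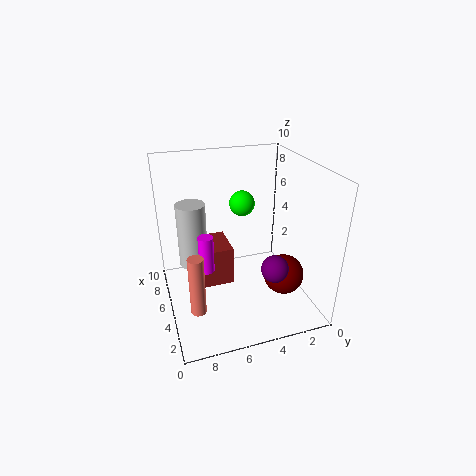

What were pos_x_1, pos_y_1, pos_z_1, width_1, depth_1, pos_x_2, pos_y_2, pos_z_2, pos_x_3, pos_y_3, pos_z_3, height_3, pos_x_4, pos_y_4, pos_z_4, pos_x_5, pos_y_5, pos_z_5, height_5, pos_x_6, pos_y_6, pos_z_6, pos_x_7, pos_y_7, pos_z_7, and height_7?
pos_x_1 = 6, pos_y_1 = 5, pos_z_1 = 0.5, width_1 = 3, depth_1 = 3, pos_x_2 = 8.5, pos_y_2 = 3.5, pos_z_2 = 6, pos_x_3 = 6, pos_y_3 = 8, pos_z_3 = 3, height_3 = 4.5, pos_x_4 = 4, pos_y_4 = 2.5, pos_z_4 = 2.5, pos_x_5 = 4, pos_y_5 = 7.5, pos_z_5 = 3.5, height_5 = 2.5, pos_x_6 = 4.5, pos_y_6 = 1.5, pos_z_6 = 1.5, pos_x_7 = 2.5, pos_y_7 = 8.5, pos_z_7 = 1.5, height_7 = 4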